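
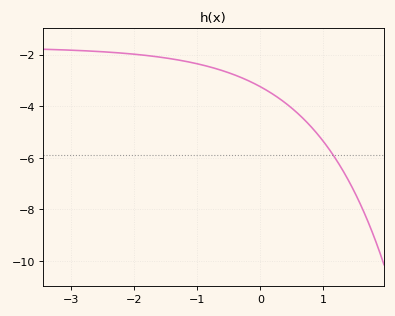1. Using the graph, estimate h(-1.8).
-2.04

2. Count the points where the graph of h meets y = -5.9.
1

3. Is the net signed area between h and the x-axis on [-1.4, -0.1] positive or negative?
negative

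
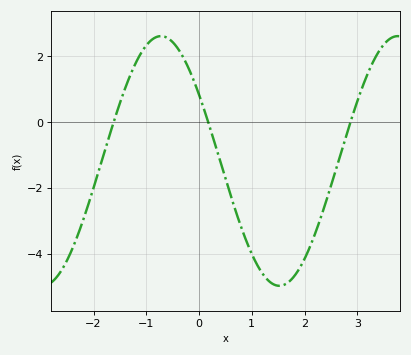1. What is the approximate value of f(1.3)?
-4.8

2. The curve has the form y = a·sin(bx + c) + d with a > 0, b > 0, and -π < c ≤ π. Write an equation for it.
y = 3.79sin(1.4x + 2.6) - 1.19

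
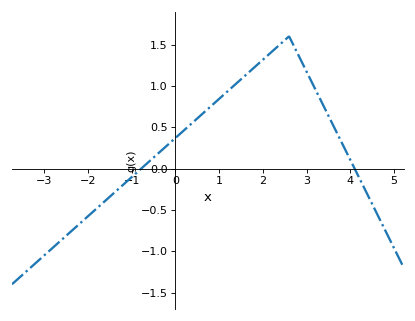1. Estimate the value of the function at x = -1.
-0.1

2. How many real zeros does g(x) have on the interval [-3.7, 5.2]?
2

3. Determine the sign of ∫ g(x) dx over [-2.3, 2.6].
positive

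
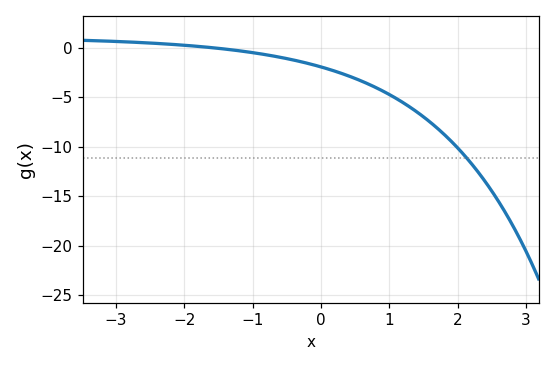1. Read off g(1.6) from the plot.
-7.5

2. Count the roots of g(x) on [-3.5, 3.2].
1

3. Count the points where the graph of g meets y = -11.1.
1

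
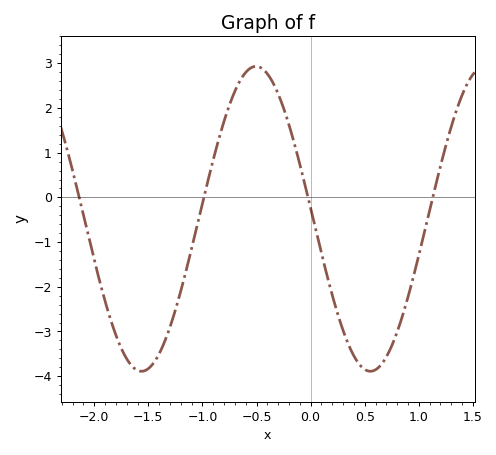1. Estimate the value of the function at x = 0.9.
-2.2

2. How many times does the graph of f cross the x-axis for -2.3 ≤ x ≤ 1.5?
4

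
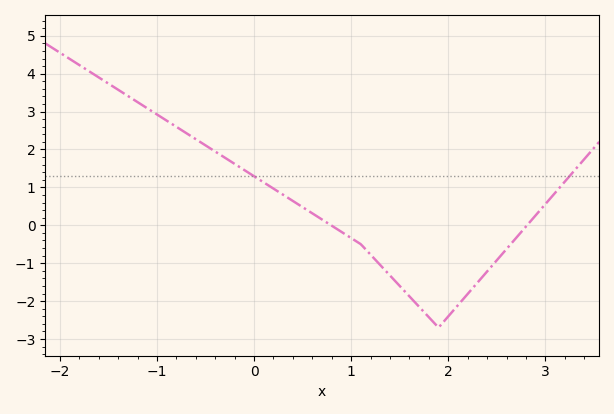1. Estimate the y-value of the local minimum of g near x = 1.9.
-2.7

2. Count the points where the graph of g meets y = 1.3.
2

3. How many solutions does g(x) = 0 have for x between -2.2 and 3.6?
2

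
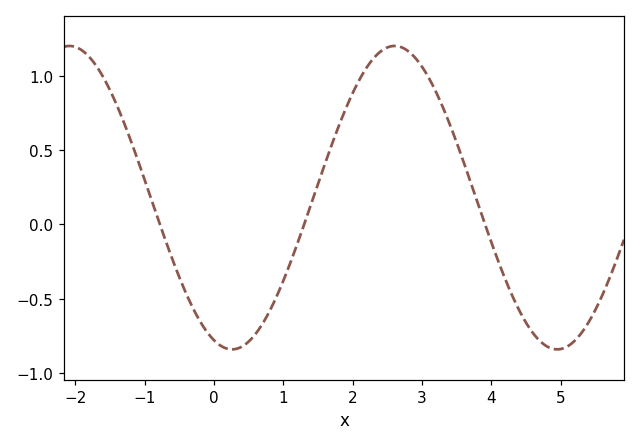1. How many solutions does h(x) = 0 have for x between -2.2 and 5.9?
3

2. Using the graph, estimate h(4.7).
-0.8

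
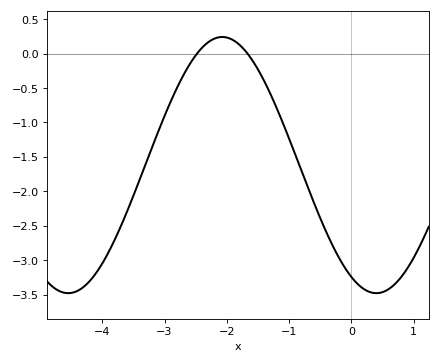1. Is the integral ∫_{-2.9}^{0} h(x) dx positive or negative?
negative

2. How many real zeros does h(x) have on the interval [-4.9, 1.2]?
2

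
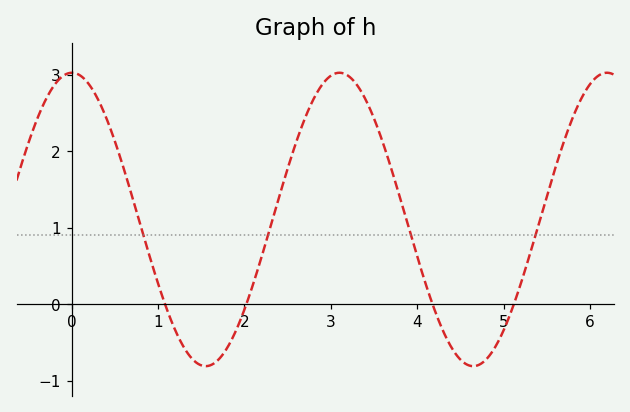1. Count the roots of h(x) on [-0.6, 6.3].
4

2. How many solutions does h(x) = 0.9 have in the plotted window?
4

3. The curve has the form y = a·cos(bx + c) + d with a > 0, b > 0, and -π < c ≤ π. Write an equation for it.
y = 1.92cos(2.03x - 0.01) + 1.11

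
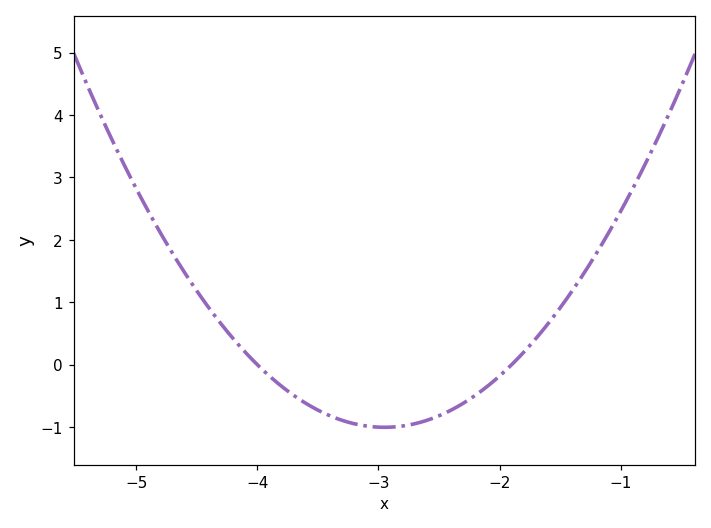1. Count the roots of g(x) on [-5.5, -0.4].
2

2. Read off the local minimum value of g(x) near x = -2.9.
-1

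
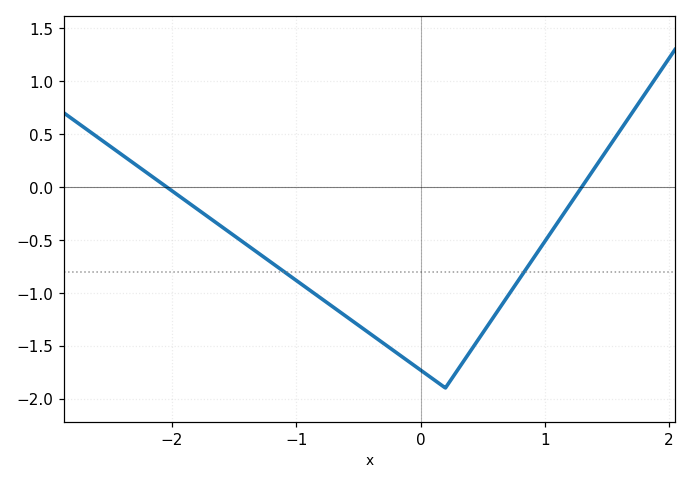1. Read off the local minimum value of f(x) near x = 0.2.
-1.9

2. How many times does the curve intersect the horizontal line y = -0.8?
2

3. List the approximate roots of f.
-2.04, 1.3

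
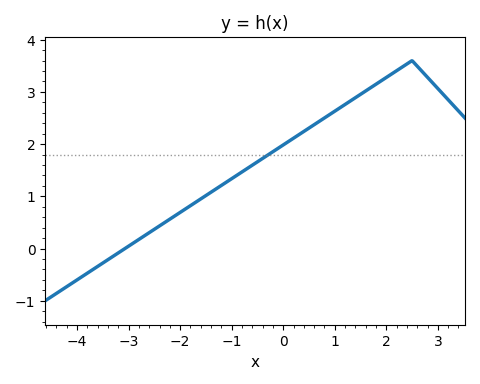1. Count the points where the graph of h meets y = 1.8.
1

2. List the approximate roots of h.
-3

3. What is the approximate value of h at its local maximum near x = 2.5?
3.6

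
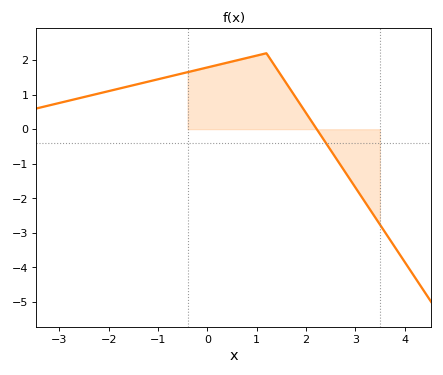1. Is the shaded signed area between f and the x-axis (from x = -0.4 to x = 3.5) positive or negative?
positive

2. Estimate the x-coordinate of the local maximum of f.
1.2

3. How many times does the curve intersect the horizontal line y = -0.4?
1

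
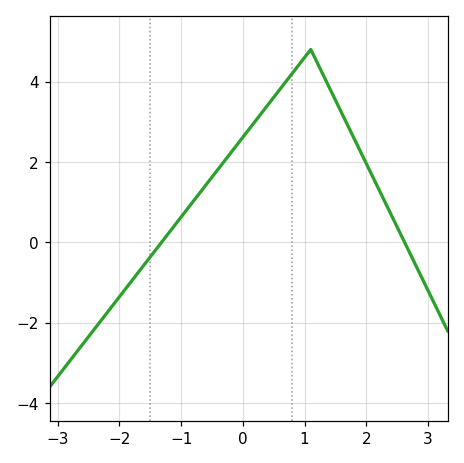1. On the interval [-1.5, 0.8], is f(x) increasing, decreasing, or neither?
increasing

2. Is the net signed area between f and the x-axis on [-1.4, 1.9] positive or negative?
positive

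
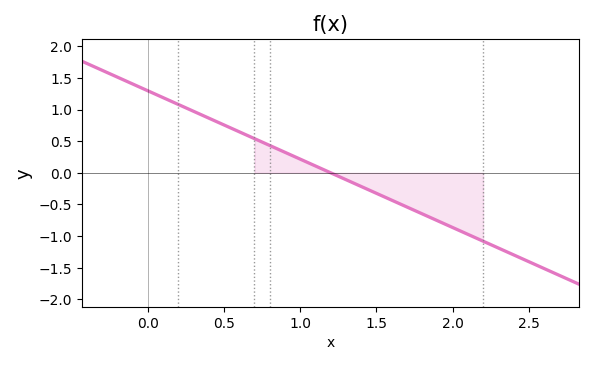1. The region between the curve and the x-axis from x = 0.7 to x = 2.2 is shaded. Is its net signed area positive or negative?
negative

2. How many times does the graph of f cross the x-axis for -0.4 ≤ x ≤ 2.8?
1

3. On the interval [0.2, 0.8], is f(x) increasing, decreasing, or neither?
decreasing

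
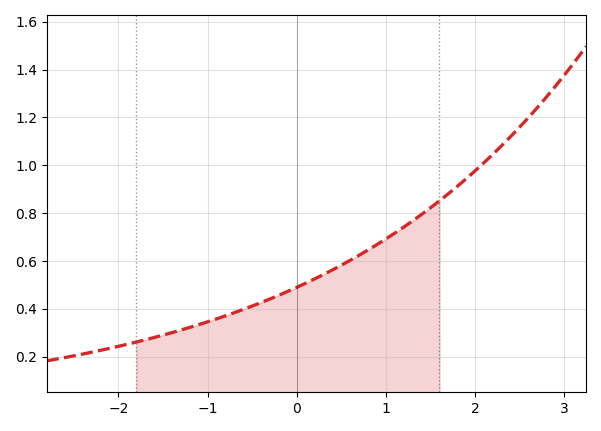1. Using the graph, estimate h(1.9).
0.944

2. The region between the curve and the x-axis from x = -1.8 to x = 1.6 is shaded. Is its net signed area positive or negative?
positive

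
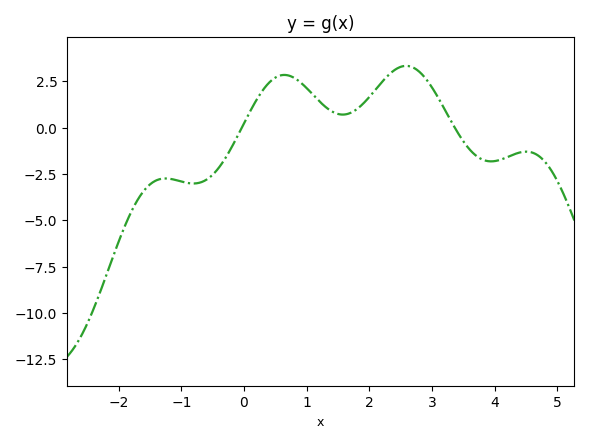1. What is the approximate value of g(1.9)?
1.2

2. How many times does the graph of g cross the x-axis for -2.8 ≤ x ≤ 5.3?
2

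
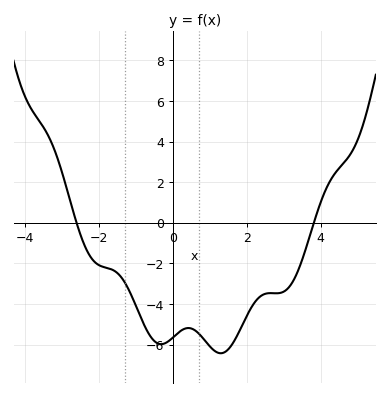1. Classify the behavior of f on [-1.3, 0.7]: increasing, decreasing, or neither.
neither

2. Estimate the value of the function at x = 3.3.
-2.71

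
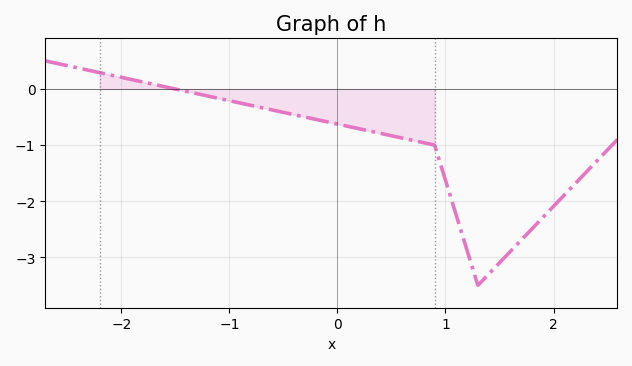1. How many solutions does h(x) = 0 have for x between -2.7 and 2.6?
1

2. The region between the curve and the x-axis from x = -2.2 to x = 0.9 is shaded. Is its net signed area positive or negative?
negative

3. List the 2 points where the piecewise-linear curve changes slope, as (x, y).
(0.9, -1); (1.3, -3.5)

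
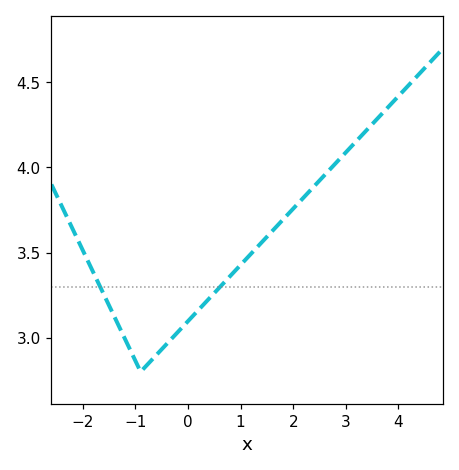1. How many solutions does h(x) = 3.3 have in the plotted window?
2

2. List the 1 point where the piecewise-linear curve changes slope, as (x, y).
(-0.9, 2.8)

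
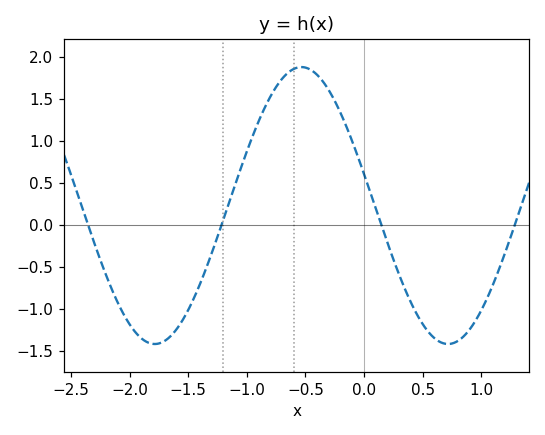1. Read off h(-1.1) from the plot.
0.479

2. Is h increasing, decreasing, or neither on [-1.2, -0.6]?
increasing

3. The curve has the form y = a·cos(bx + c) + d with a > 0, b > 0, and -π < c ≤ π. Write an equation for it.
y = 1.65cos(2.51x + 1.34) + 0.23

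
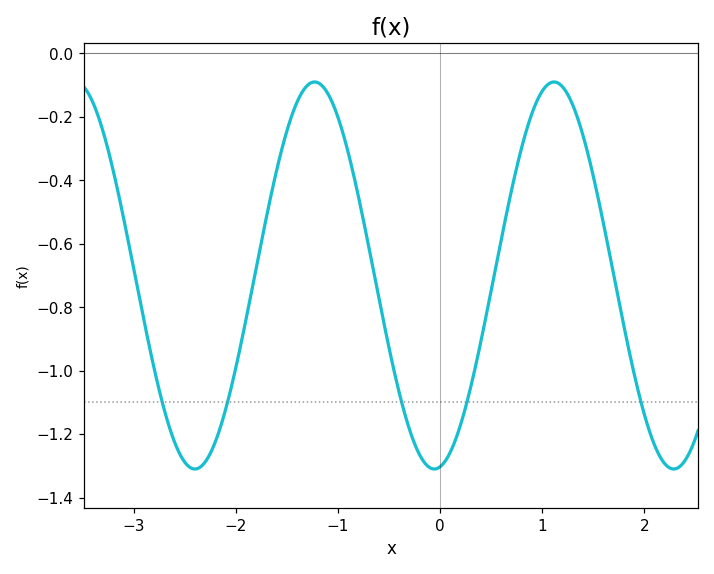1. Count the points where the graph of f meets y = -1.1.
5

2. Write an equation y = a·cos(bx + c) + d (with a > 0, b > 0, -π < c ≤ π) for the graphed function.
y = 0.61cos(2.7x - 3) - 0.7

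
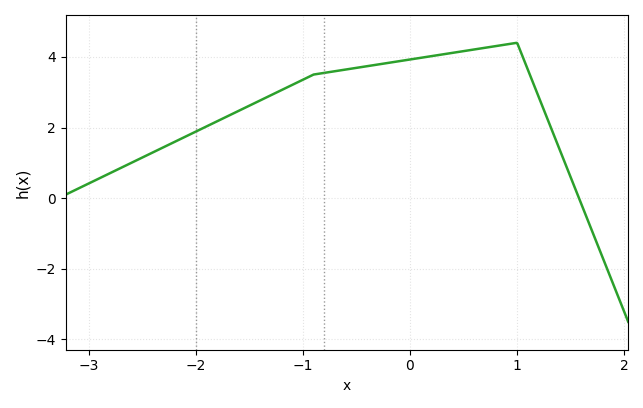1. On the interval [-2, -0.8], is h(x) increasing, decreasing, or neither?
increasing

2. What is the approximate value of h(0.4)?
4.12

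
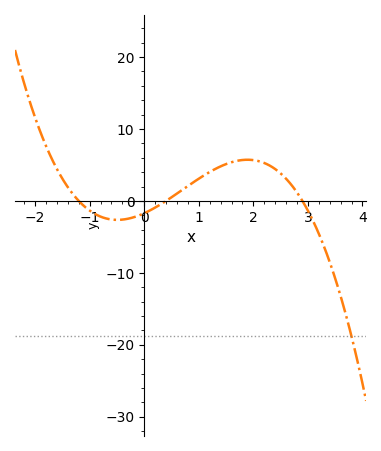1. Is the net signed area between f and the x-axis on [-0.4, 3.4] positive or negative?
positive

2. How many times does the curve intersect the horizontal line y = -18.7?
1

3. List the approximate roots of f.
-1.2, 0.4, 2.9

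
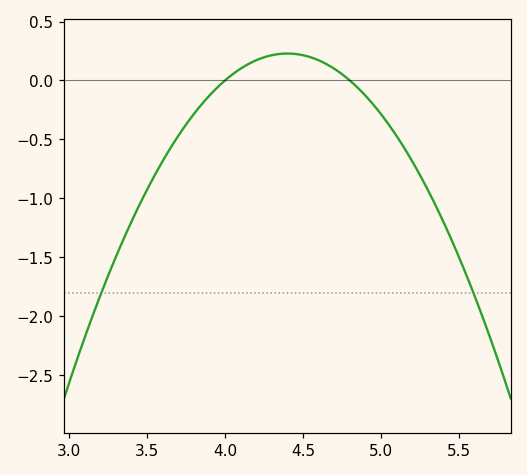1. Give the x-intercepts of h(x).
4, 4.8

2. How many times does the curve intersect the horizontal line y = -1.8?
2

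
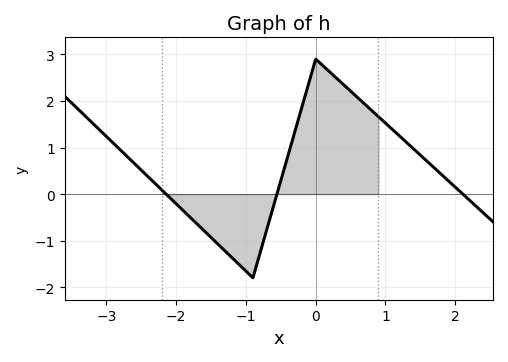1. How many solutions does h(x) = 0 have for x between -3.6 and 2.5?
3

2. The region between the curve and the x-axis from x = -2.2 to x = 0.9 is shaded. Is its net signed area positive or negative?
positive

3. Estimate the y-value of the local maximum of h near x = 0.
2.9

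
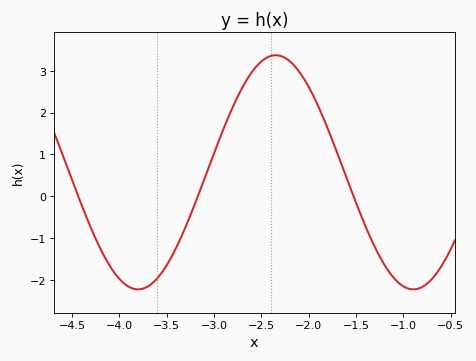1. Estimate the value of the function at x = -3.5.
-1.65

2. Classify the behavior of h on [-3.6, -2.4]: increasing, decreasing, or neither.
increasing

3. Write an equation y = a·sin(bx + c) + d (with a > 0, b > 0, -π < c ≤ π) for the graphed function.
y = 2.8sin(2.16x + 0.36) + 0.57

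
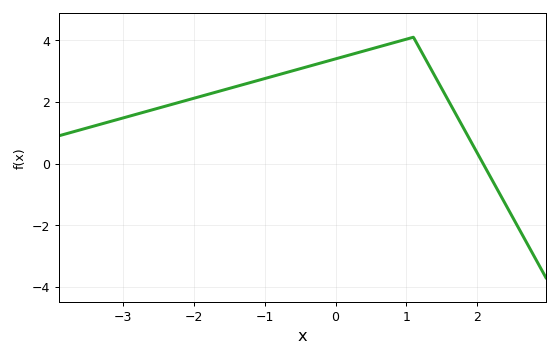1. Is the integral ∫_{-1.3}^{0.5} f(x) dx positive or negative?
positive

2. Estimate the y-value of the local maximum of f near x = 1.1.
4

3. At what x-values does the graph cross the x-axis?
2.1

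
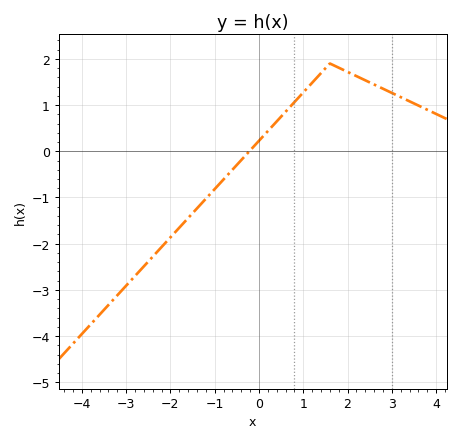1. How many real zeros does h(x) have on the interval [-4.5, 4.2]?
1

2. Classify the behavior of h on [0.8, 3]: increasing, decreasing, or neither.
neither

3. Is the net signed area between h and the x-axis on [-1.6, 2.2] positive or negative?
positive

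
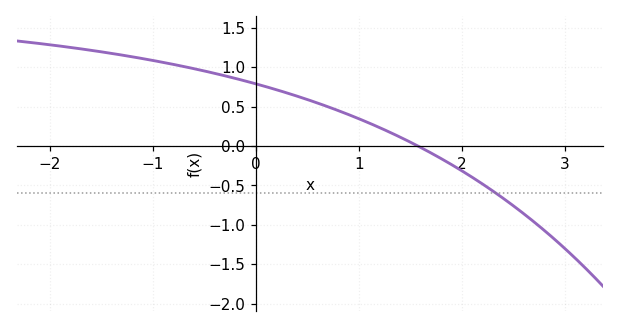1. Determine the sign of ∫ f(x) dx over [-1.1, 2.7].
positive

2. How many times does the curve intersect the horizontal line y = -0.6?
1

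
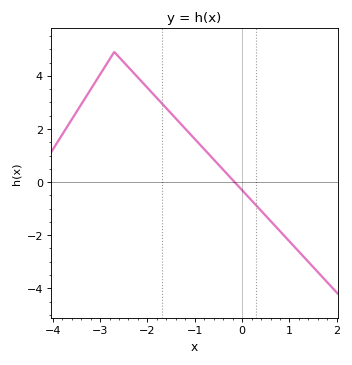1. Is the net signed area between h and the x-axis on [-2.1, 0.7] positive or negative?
positive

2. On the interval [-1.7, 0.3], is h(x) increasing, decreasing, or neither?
decreasing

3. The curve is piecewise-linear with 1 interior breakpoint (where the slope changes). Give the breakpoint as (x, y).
(-2.7, 4.9)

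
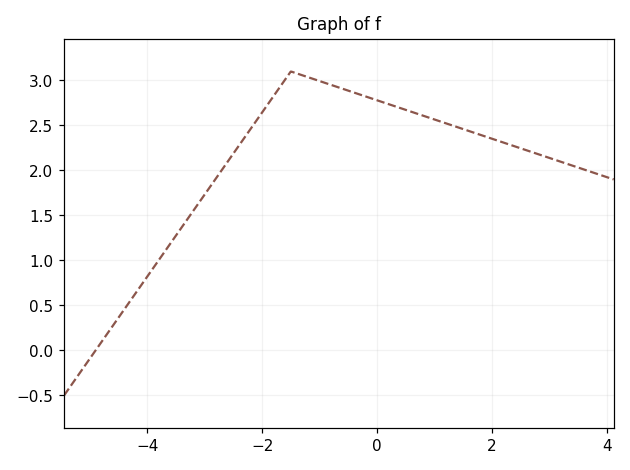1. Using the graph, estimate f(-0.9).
2.95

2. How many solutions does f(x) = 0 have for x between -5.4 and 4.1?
1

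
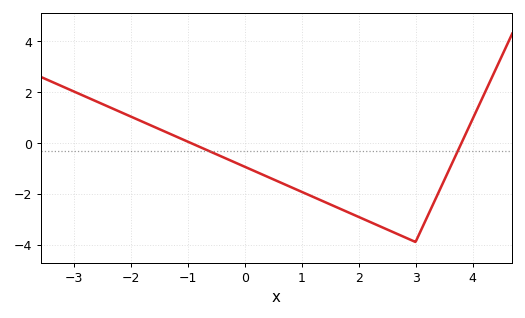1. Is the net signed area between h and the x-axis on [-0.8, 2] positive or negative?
negative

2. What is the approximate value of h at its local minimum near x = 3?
-3.9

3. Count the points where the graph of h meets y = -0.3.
2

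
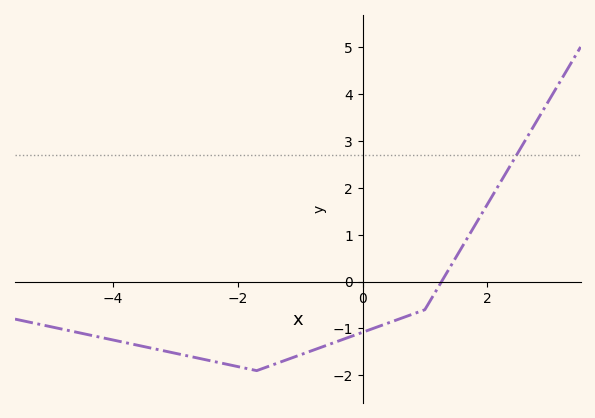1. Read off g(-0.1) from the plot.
-1.1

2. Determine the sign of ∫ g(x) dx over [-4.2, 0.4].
negative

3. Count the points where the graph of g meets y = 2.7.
1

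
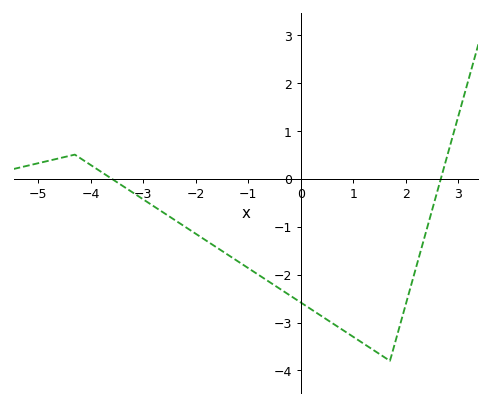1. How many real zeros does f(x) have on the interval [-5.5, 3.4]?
2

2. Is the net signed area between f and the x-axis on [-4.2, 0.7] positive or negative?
negative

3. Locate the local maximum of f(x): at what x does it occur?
-4.2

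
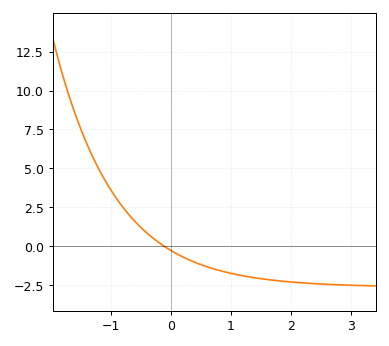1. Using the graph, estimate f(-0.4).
0.849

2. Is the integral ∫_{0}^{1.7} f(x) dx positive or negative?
negative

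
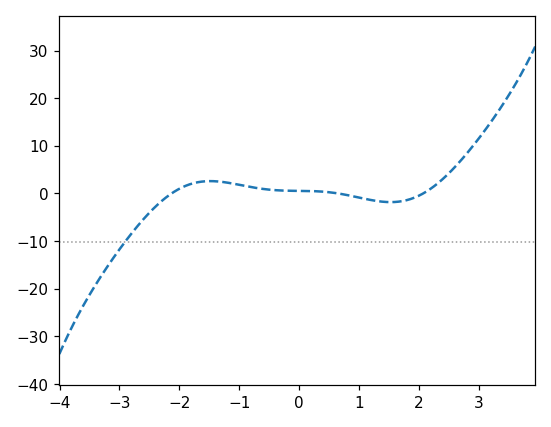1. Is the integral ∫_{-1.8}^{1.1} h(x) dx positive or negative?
positive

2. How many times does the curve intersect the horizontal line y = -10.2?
1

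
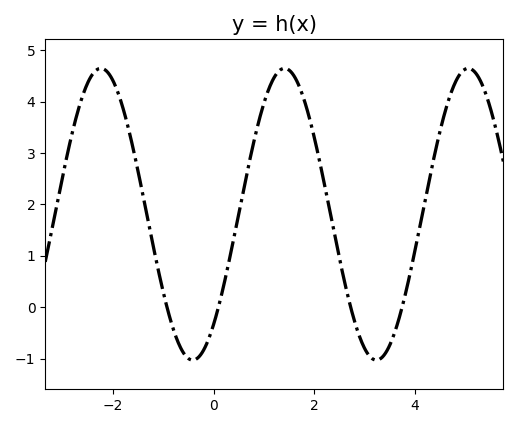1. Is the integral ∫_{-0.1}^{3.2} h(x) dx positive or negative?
positive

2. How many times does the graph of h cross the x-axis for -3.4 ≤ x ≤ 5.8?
4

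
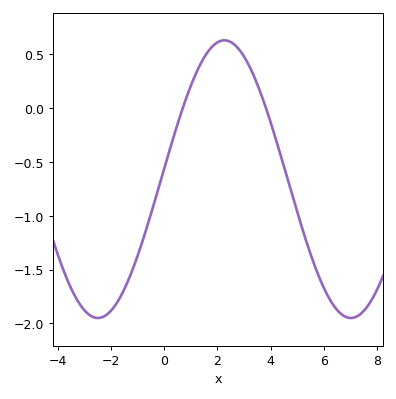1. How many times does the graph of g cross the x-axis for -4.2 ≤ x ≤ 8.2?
2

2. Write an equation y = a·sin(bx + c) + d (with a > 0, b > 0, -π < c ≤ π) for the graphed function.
y = 1.29sin(0.66x + 0.08) - 0.66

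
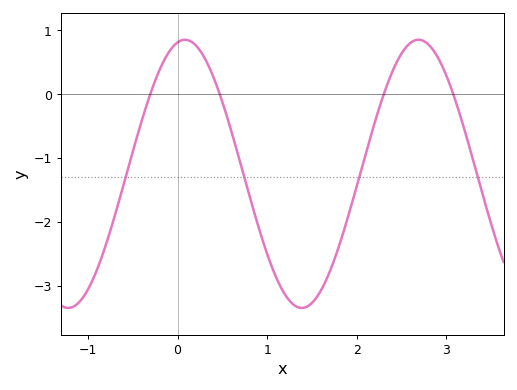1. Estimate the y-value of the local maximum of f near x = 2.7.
0.8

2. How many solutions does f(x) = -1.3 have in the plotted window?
4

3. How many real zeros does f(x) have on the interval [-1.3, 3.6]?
4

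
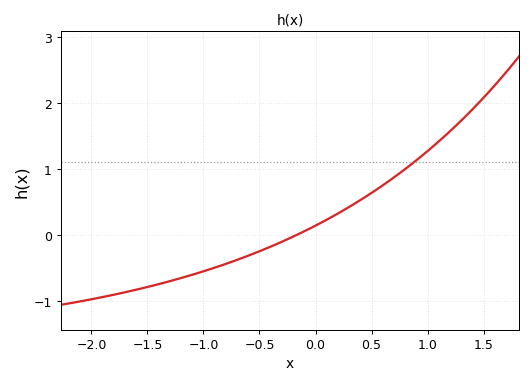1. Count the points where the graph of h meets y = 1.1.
1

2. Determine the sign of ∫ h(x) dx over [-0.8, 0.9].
positive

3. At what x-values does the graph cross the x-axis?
-0.2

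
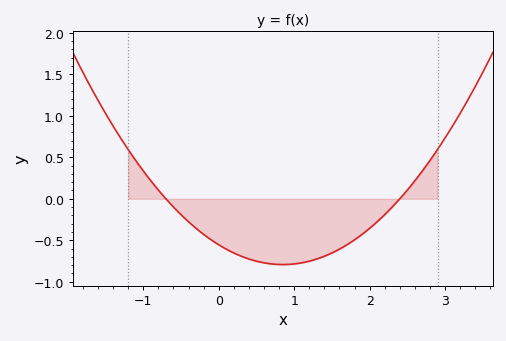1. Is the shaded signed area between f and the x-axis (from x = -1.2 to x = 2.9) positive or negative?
negative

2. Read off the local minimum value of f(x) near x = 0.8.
-0.8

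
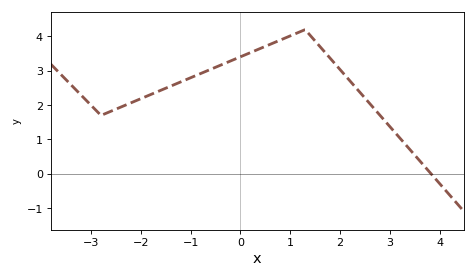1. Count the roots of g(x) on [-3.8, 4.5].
1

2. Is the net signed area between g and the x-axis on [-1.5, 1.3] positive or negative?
positive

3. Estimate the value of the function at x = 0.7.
3.8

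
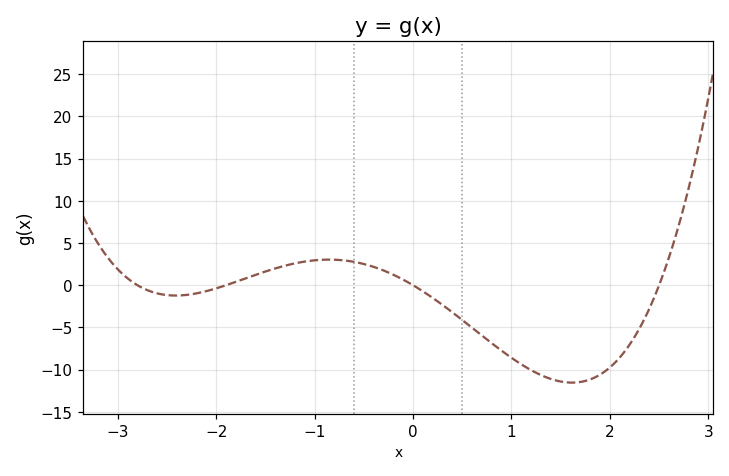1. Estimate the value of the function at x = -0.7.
2.94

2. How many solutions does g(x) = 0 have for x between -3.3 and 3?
4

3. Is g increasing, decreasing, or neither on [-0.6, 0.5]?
decreasing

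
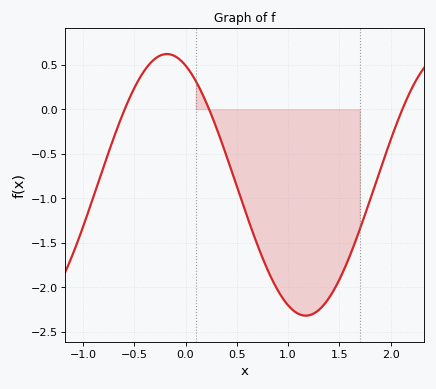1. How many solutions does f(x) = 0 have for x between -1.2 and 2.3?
3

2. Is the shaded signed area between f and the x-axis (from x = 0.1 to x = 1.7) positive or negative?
negative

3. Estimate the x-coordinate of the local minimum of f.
1.17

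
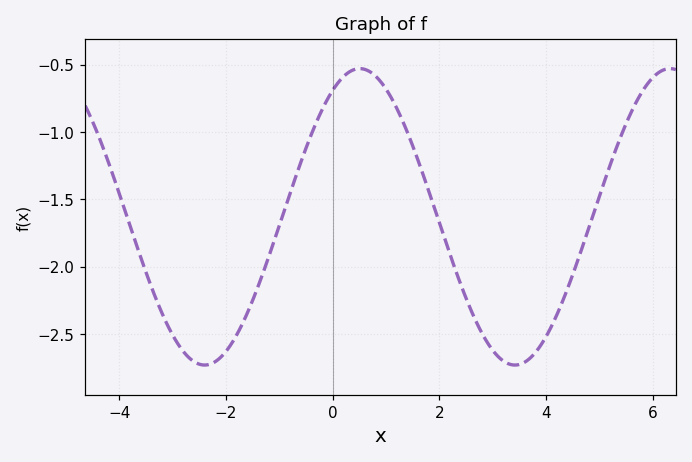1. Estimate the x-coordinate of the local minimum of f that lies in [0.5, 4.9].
3.4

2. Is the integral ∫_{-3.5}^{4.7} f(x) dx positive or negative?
negative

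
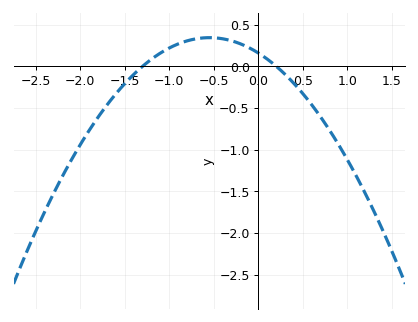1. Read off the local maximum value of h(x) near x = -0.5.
0.343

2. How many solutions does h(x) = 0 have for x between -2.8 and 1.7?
2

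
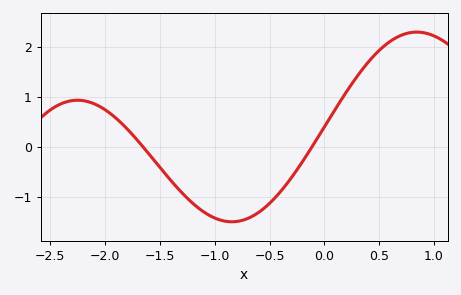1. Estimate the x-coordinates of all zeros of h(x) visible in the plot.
-1.65, -0.1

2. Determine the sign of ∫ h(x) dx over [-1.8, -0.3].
negative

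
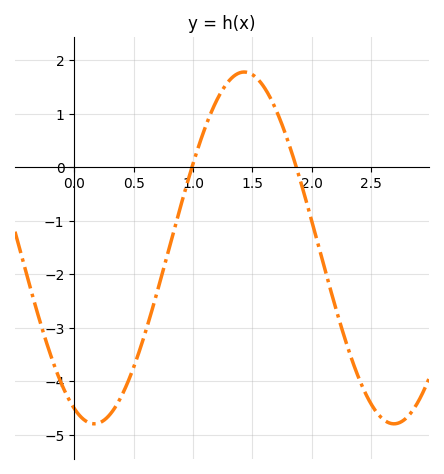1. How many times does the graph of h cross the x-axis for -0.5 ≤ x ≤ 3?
2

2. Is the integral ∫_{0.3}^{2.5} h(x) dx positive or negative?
negative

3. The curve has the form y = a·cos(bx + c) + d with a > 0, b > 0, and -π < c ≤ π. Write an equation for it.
y = 3.29cos(2.49x + 2.72) - 1.51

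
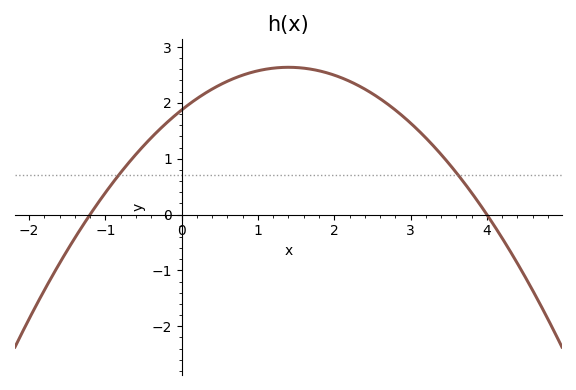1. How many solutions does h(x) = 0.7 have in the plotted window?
2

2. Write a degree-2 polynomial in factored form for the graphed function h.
y = -0.39(x + 1.2)(x - 4)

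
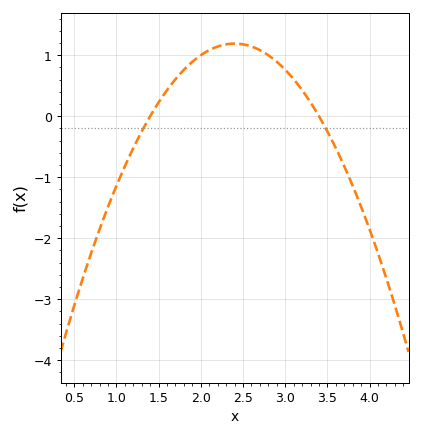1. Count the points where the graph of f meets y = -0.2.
2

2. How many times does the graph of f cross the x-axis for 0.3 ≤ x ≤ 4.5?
2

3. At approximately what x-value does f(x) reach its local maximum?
2.4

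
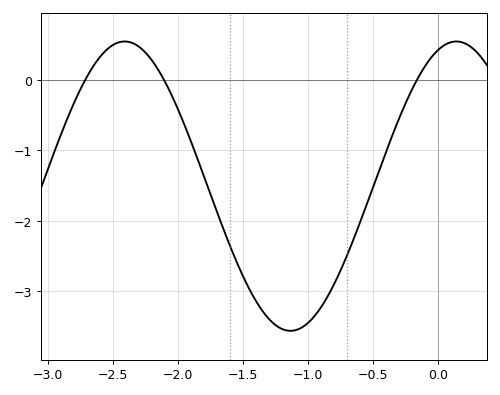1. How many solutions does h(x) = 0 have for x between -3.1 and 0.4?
3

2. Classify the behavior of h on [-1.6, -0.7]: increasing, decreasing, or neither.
neither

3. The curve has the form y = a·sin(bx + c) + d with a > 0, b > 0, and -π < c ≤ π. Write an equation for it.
y = 2.06sin(2.5x + 1.2) - 1.51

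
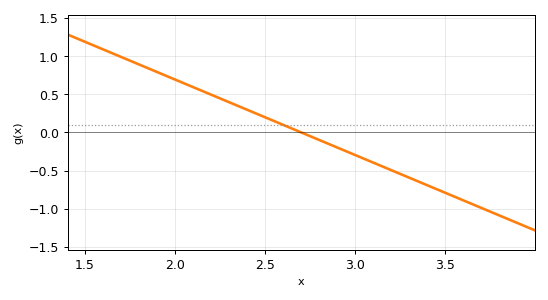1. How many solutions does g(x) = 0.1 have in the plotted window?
1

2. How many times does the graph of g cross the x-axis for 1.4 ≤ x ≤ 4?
1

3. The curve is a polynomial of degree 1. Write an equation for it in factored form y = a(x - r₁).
y = -0.99(x - 2.7)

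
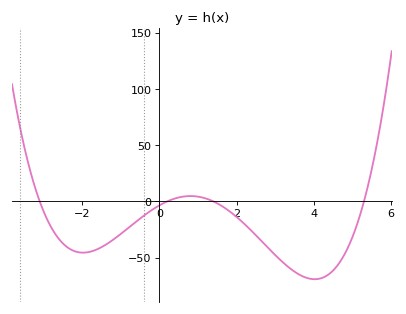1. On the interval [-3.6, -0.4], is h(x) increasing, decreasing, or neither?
neither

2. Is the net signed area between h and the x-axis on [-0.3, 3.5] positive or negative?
negative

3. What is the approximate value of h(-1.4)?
-40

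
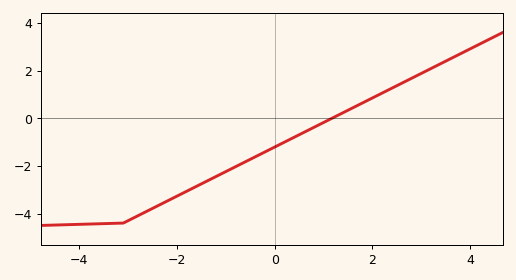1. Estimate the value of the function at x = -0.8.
-2.03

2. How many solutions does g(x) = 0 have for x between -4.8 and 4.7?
1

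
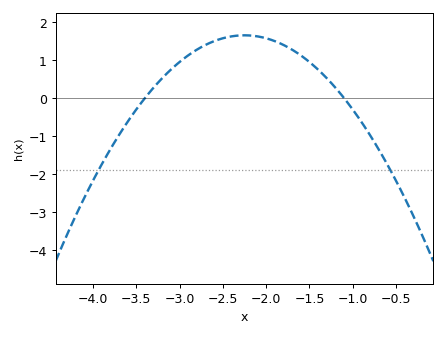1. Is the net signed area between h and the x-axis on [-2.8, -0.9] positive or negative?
positive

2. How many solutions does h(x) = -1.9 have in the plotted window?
2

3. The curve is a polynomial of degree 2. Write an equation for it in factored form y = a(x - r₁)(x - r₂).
y = -1.25(x + 3.4)(x + 1.1)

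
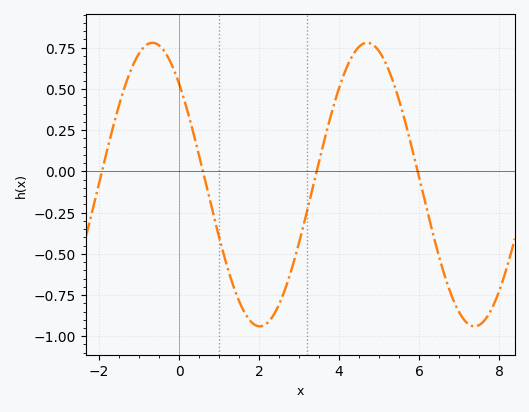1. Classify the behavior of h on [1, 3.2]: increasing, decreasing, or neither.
neither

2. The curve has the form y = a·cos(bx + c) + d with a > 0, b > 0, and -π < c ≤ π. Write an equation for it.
y = 0.86cos(1.2x + 0.78) - 0.08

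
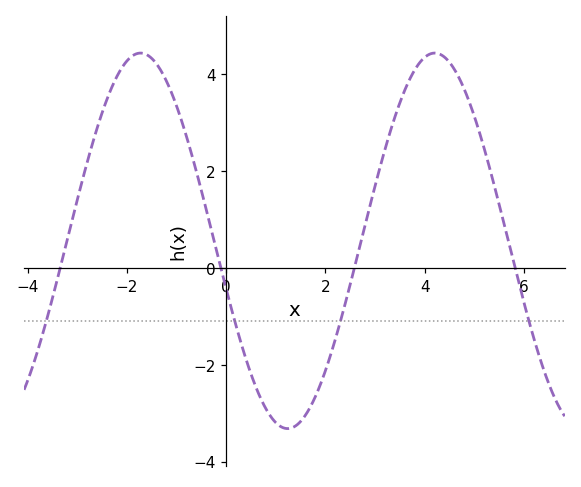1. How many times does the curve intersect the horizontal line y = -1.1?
4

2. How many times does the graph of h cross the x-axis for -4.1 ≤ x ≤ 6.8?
4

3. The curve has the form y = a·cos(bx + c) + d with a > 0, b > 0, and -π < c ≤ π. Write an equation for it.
y = 3.88cos(1.1x + 1.8) + 0.56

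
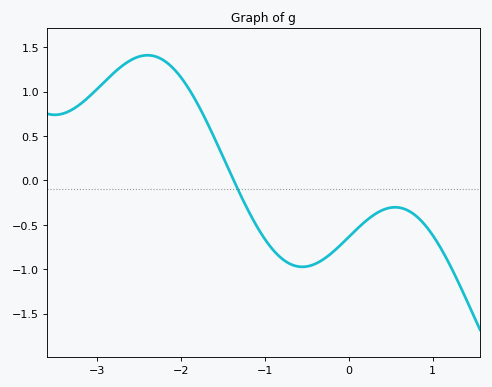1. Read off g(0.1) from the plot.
-0.55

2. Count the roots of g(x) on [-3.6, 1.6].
1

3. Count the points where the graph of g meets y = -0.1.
1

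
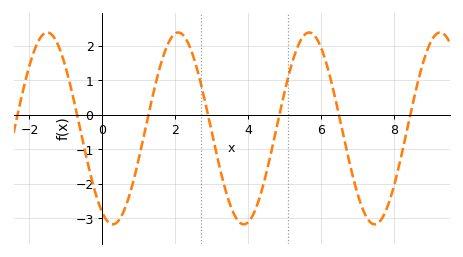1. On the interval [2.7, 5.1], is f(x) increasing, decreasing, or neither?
neither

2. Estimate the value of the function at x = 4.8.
-0.3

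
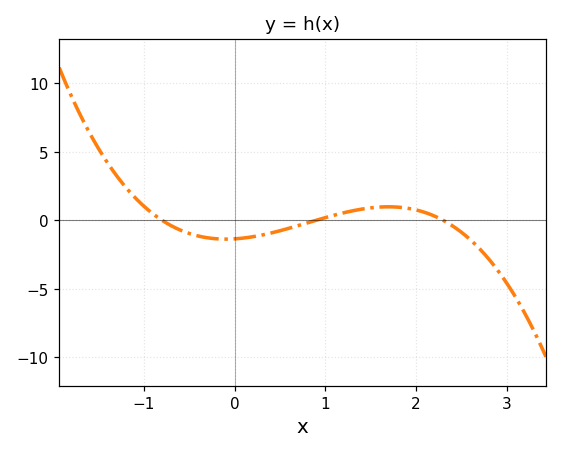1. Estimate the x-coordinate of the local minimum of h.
-0.1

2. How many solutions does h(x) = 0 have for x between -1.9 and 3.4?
3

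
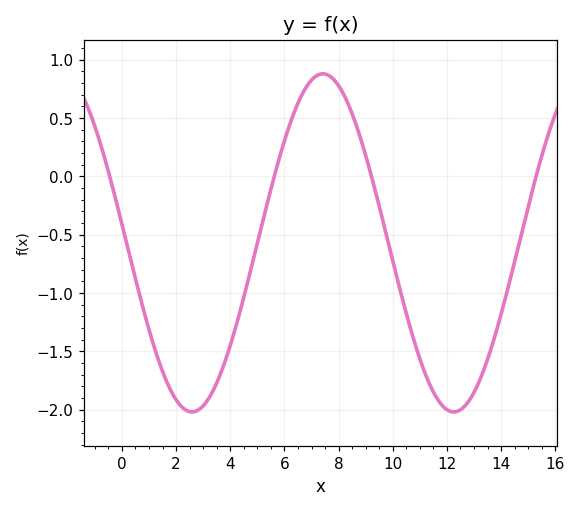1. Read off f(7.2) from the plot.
0.85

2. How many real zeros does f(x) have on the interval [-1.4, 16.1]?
4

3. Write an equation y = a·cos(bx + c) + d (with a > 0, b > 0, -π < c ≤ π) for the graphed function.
y = 1.45cos(0.65x + 1.5) - 0.57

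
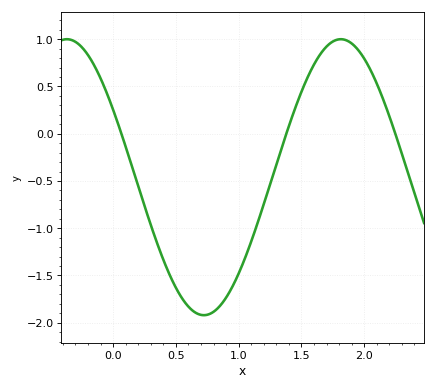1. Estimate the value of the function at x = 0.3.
-0.966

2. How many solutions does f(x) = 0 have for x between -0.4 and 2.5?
3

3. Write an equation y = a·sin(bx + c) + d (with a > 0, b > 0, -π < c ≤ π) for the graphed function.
y = 1.46sin(2.88x + 2.63) - 0.46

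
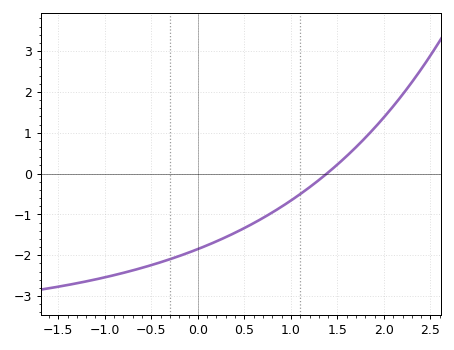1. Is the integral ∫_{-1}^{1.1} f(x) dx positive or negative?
negative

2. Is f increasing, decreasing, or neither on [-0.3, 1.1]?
increasing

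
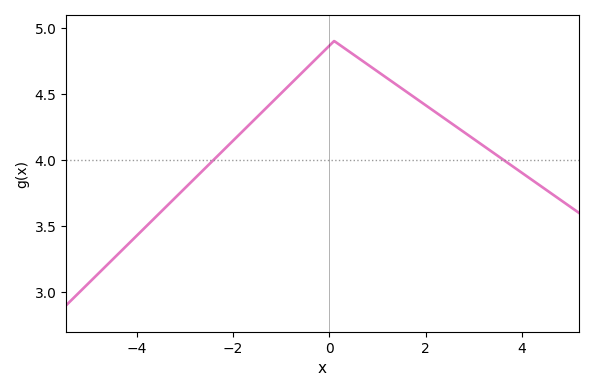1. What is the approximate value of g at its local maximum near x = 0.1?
4.9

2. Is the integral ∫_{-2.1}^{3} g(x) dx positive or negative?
positive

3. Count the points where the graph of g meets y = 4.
2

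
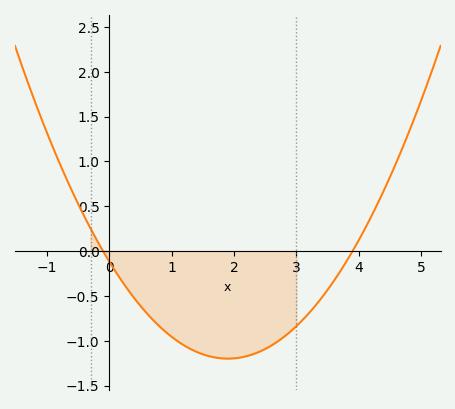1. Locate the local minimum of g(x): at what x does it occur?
1.9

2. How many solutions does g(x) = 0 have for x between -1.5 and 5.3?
2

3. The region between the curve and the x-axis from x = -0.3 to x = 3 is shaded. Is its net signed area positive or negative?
negative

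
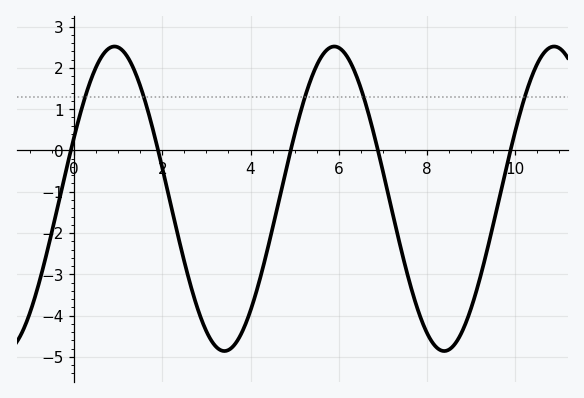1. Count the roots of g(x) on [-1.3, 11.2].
5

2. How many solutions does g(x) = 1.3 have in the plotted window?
5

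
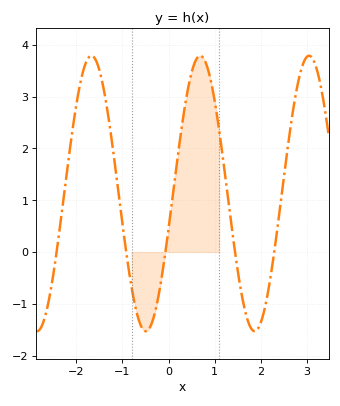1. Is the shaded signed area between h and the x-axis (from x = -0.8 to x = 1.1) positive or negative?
positive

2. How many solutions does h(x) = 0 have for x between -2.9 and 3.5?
5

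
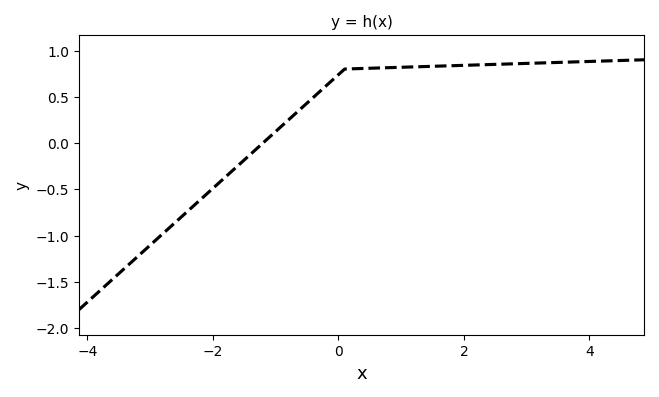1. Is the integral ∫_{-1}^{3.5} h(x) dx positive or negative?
positive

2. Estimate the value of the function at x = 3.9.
0.9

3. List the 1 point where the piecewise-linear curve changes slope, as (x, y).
(0.1, 0.8)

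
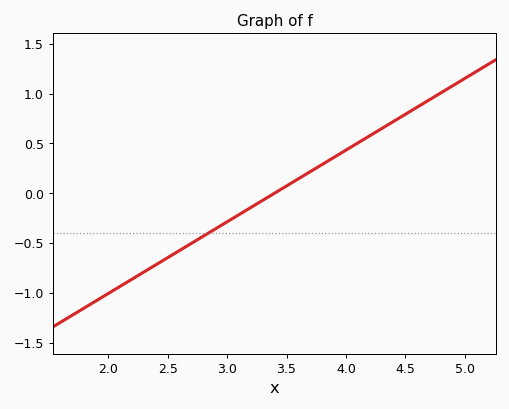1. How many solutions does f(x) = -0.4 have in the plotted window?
1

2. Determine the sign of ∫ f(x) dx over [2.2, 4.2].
negative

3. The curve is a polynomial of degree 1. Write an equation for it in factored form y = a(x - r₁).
y = 0.72(x - 3.4)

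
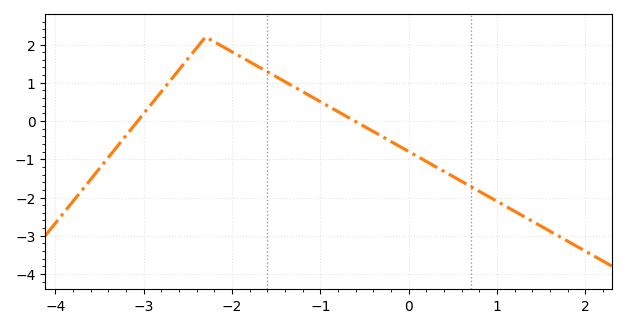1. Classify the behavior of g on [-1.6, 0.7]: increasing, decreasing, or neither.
decreasing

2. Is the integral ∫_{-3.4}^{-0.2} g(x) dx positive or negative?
positive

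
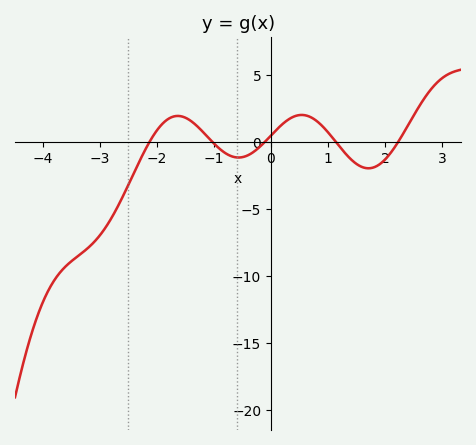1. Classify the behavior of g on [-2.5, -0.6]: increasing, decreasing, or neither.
neither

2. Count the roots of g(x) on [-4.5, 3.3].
5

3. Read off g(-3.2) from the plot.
-8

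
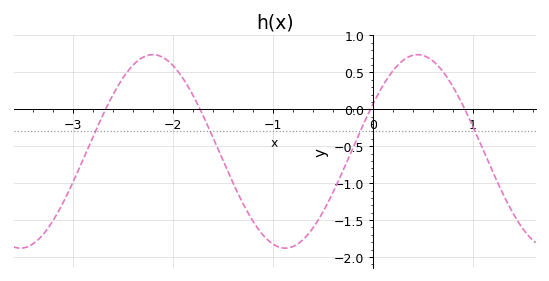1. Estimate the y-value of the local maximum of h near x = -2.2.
0.74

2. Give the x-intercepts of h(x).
-2.68, -1.73, -0.026, 0.92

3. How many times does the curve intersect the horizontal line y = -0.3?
4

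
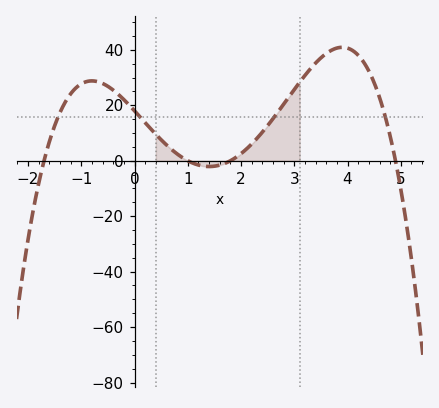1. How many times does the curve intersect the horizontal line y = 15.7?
4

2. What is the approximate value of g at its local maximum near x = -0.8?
28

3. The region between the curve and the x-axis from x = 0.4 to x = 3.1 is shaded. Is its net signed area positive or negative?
positive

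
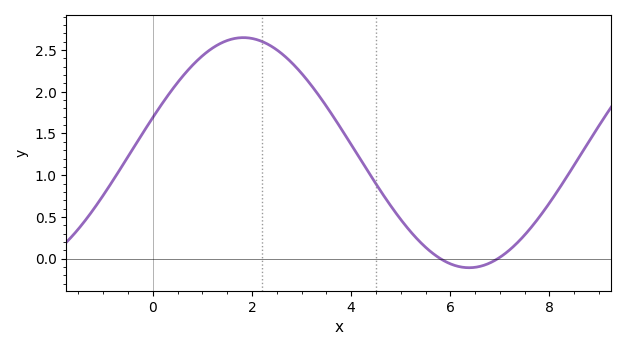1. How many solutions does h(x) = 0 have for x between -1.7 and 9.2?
2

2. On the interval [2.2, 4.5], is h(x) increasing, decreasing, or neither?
decreasing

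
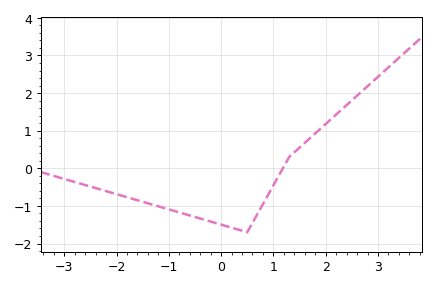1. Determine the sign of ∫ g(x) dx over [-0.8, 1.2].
negative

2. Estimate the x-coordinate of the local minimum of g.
0.5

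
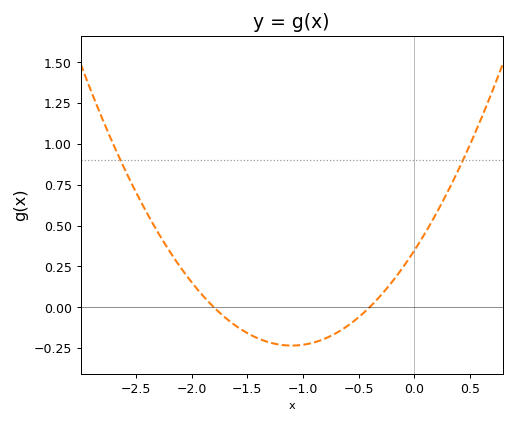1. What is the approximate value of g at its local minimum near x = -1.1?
-0.24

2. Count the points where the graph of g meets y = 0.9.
2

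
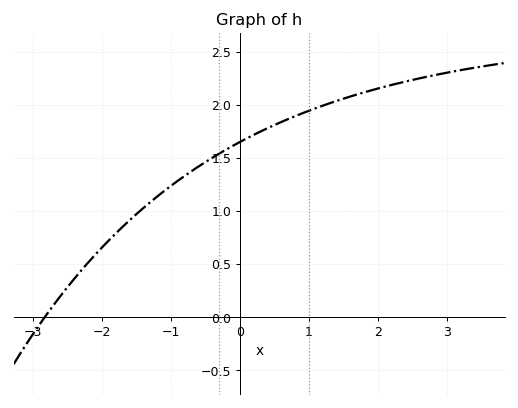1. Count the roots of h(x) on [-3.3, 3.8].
1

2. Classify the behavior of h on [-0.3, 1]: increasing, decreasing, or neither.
increasing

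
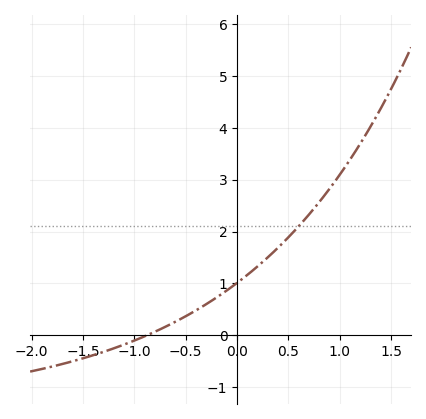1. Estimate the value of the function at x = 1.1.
3.4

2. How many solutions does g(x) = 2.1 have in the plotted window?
1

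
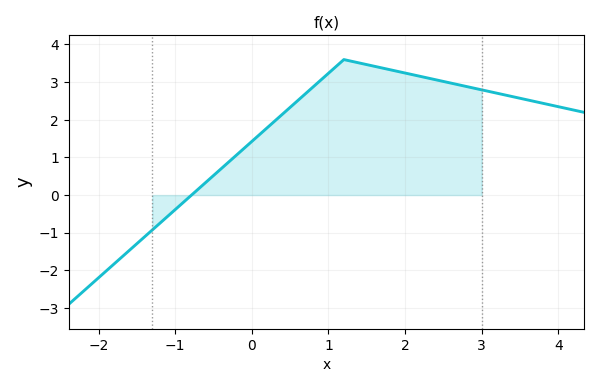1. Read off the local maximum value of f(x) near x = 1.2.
3.6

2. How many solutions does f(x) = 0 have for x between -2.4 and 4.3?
1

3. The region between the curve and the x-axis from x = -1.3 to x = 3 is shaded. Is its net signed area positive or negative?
positive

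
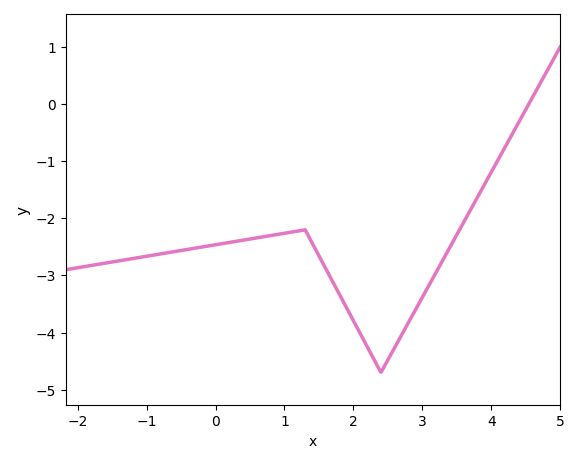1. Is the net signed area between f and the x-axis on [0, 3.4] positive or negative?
negative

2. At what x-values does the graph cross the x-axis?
4.5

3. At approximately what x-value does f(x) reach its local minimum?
2.4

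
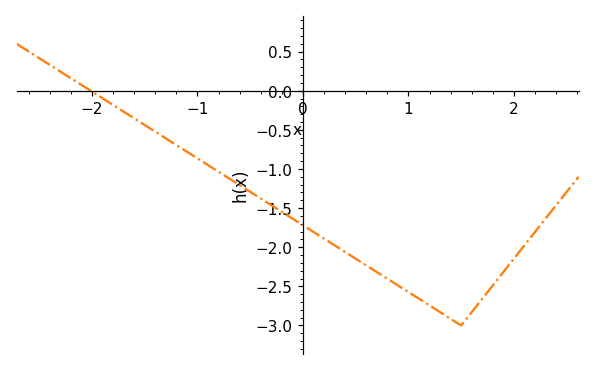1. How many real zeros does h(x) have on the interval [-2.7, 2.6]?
1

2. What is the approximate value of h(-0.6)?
-1.2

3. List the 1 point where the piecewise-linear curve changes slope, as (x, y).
(1.5, -3)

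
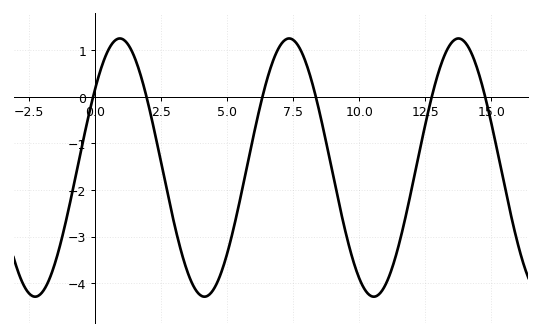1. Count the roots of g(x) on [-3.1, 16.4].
6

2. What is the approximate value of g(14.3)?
0.872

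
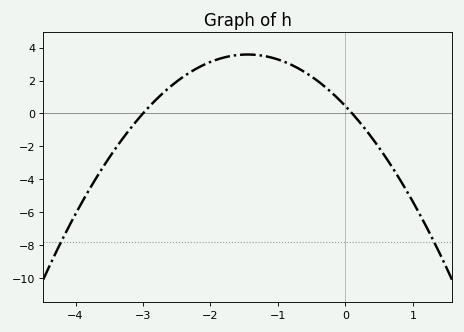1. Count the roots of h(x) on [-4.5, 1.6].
2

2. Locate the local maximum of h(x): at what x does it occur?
-1.5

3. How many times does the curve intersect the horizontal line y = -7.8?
2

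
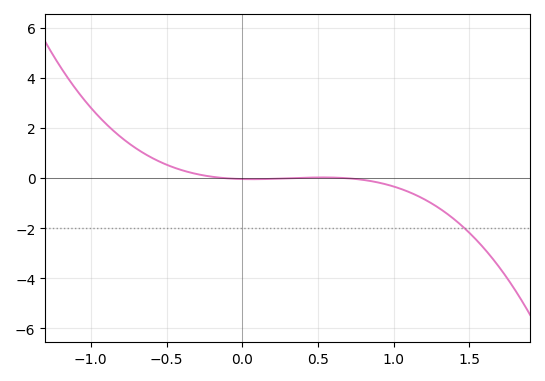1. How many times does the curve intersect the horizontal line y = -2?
1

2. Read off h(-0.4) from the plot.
0.4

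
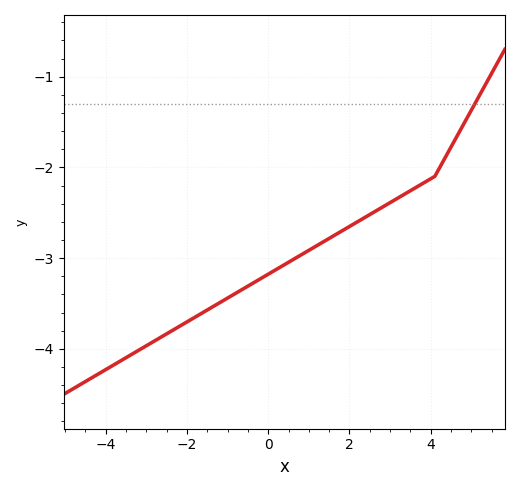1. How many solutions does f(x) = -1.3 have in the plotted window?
1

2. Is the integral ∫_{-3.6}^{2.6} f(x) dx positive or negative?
negative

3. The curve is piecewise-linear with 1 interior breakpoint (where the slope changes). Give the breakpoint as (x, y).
(4.1, -2.1)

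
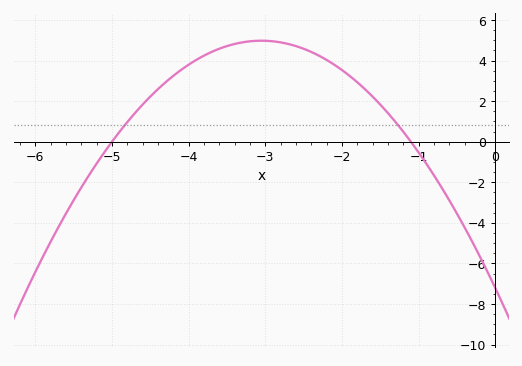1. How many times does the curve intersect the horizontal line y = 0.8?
2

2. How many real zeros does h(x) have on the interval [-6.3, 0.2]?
2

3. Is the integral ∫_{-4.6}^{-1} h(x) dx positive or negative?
positive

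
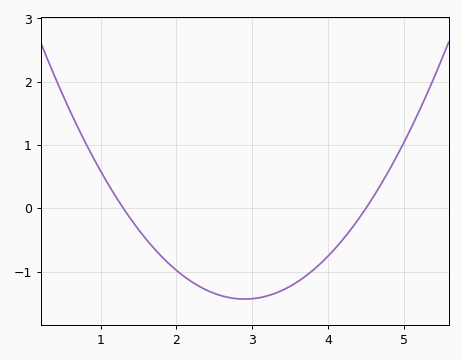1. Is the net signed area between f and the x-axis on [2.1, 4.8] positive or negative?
negative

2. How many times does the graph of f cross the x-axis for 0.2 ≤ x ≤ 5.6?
2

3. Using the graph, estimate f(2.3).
-1.23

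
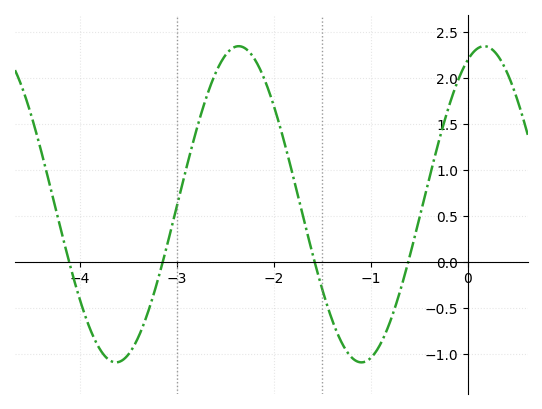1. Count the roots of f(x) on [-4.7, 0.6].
4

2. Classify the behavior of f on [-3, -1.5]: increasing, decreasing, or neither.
neither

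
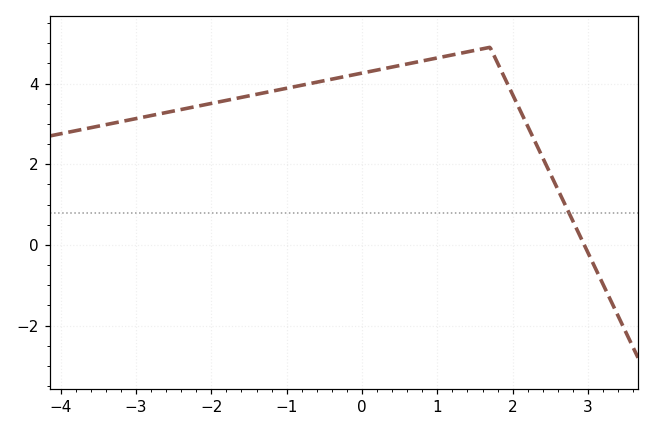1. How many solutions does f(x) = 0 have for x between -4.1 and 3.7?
1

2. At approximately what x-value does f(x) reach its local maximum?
1.6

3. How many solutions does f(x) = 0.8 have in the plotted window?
1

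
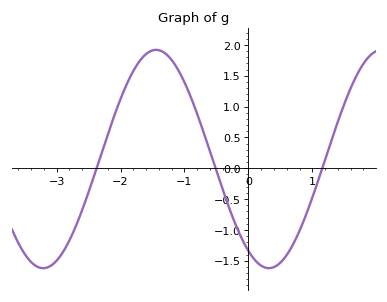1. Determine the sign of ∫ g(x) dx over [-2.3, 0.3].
positive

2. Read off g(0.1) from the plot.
-1.5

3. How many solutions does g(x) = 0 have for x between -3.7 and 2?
3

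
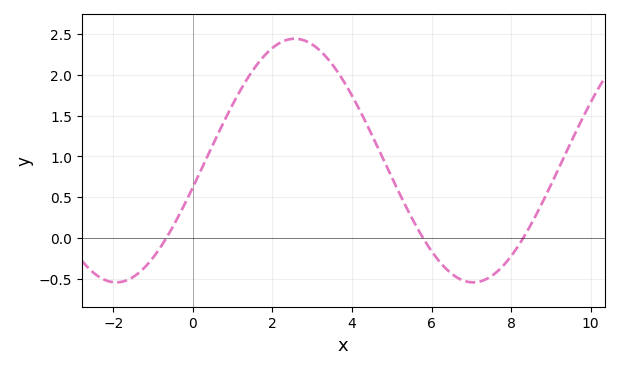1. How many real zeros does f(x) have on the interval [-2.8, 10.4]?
3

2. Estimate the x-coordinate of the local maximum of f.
2.6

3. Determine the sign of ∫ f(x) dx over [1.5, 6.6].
positive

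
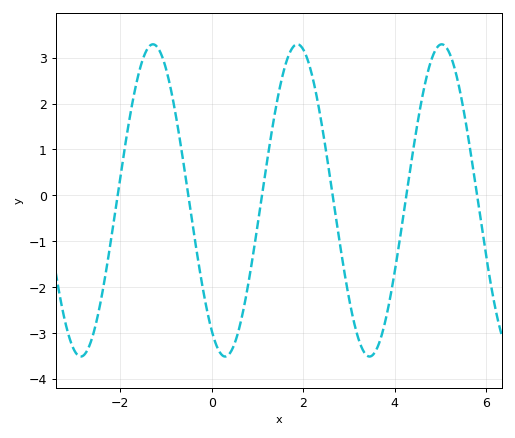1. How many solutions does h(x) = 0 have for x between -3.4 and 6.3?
6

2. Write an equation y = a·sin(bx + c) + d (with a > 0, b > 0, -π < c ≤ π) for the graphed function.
y = 3.4sin(1.99x - 2.15) - 0.11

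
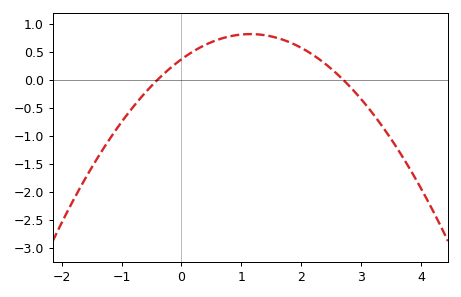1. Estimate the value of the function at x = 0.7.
0.75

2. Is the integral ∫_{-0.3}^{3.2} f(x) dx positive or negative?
positive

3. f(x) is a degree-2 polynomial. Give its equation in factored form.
y = -0.34(x + 0.4)(x - 2.7)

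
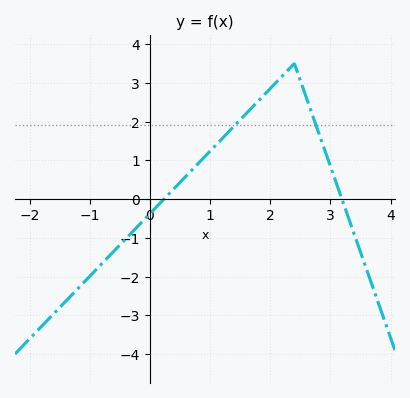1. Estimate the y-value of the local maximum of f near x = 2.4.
3.5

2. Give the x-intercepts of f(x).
0.234, 3.19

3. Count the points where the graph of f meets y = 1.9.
2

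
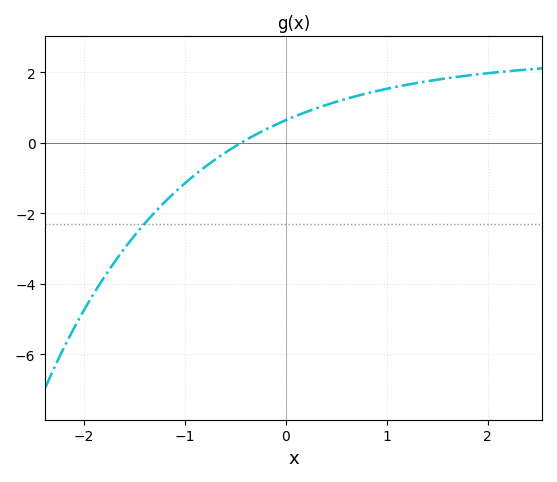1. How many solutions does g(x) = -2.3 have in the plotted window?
1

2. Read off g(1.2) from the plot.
1.6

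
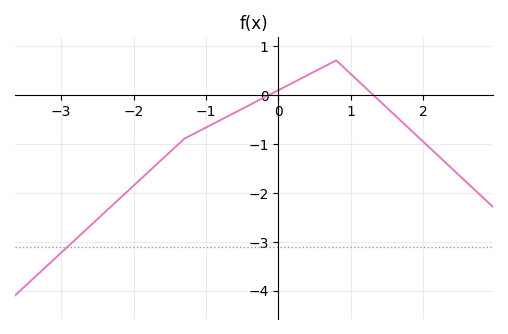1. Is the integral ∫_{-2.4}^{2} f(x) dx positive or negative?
negative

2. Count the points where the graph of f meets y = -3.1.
1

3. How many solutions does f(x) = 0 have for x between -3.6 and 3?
2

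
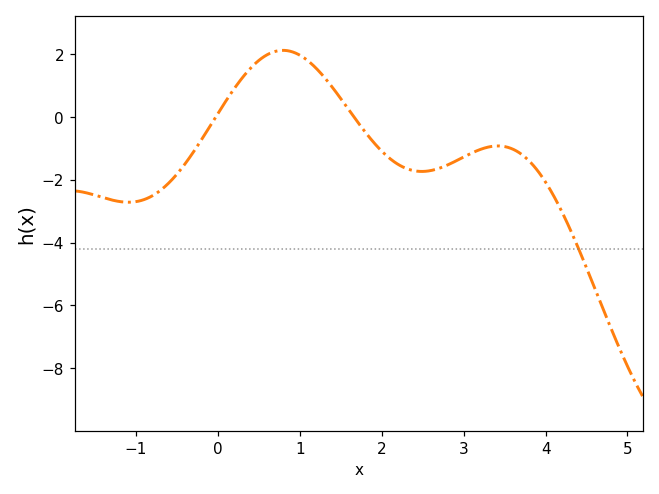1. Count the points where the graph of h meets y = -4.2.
1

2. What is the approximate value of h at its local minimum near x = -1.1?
-2.8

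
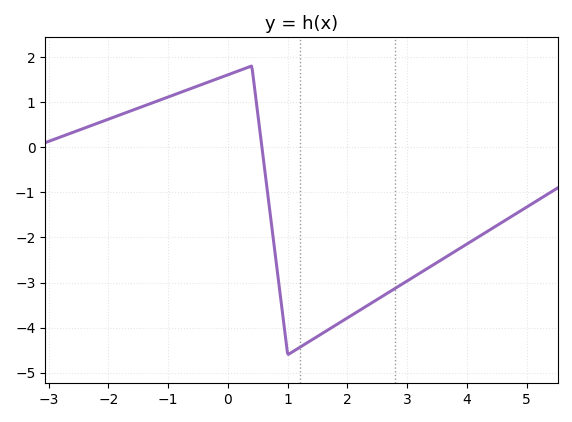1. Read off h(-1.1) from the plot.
1.1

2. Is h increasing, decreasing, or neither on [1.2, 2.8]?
increasing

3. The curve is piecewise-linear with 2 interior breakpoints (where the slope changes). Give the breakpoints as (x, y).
(0.4, 1.8); (1, -4.6)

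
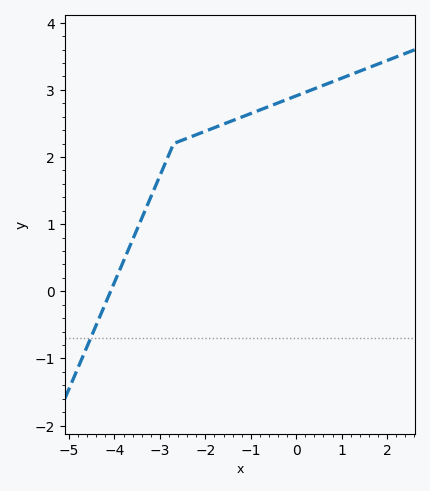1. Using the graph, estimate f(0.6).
3.07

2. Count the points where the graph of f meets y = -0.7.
1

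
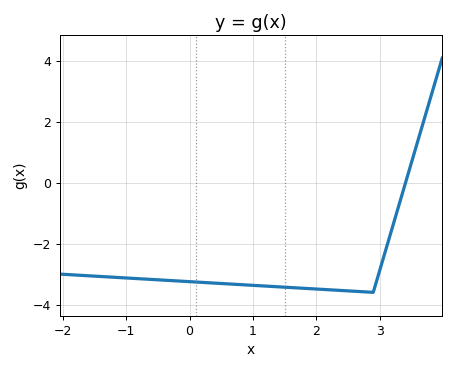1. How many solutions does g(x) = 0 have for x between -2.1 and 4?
1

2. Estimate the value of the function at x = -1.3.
-3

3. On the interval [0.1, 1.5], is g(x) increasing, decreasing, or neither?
decreasing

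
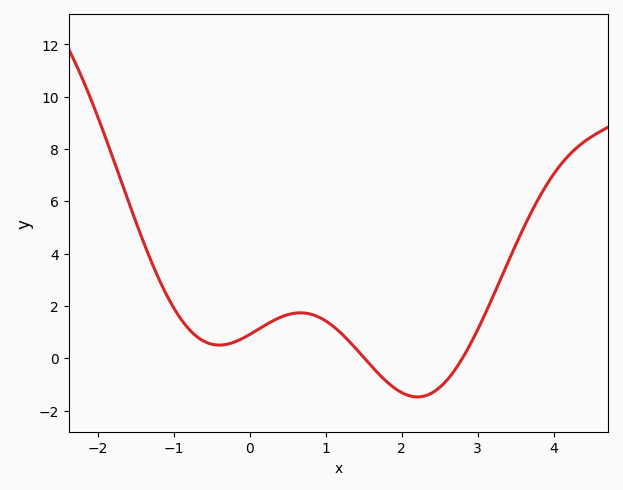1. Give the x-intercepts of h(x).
1.5, 2.8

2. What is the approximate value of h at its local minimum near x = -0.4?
0.6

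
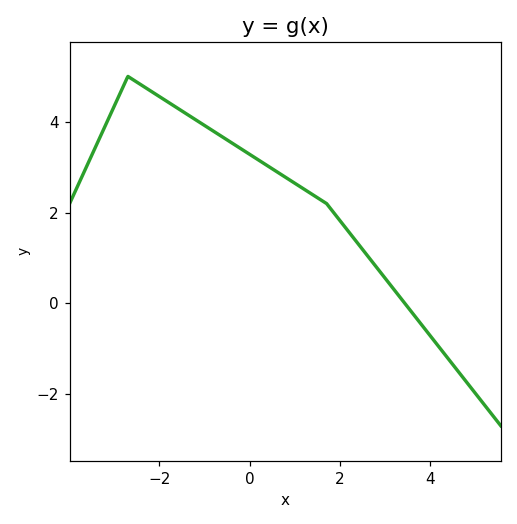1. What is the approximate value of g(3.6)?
-0.2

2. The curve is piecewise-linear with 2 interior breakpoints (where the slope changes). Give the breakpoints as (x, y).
(-2.7, 5); (1.7, 2.2)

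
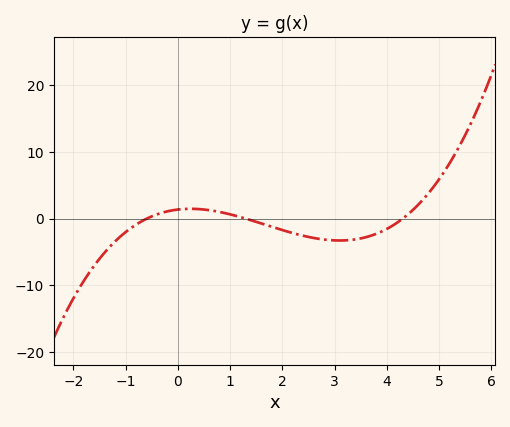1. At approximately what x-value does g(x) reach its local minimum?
3.09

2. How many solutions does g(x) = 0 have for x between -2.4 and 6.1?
3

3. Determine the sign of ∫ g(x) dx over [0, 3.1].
negative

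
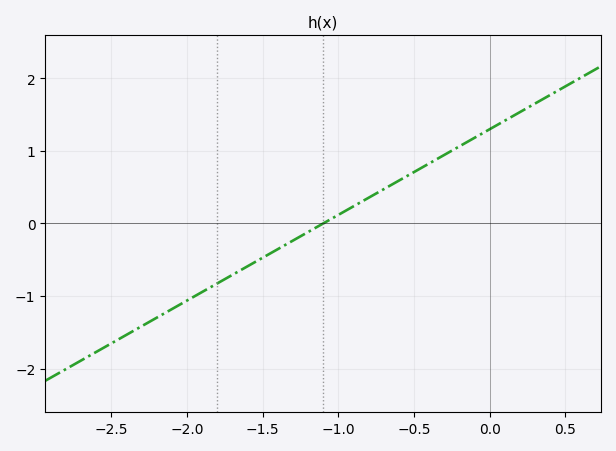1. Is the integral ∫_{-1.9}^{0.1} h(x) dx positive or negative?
positive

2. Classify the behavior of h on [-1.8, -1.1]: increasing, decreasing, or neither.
increasing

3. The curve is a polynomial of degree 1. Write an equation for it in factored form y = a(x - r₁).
y = 1.18(x + 1.1)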